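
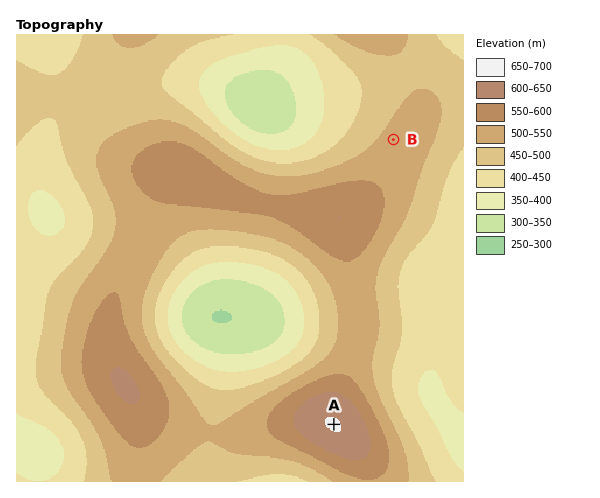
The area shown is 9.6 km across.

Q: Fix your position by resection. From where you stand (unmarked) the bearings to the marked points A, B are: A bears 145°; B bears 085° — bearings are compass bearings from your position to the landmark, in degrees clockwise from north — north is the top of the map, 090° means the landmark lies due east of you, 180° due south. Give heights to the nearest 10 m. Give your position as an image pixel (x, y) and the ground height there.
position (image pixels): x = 150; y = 161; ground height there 570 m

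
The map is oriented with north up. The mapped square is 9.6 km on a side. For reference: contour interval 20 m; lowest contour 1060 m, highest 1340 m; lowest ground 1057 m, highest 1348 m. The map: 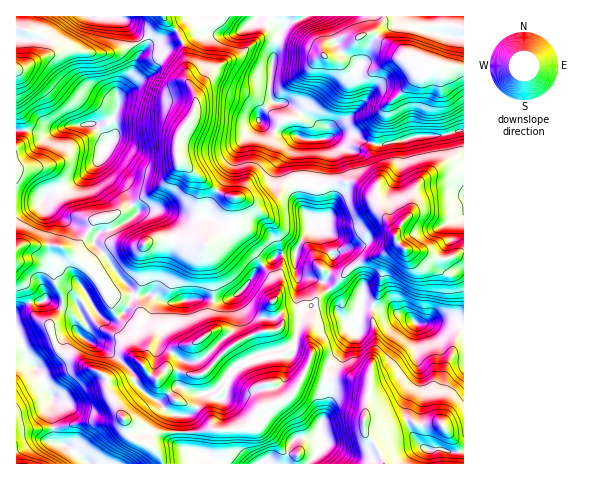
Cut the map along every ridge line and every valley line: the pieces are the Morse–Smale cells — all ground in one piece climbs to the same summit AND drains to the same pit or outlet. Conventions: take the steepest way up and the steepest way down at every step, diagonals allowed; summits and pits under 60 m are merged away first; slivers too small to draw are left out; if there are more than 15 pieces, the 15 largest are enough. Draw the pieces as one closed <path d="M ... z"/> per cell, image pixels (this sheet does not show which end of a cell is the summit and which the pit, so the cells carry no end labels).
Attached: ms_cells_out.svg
<path d="M164 16l-23 25 2 8-7 11-4 15-14 20 1 10-6 13 2 16-7 10-10-17-6-4-24 3-22 8-14-4-16 1 1 68 23 1 8-7 16-4 14-9 21-20 10 16 17 14 4 14 7 9-13 11-28 11-2 9 8 8 11-6 28 0 7-5 19-2 40 5 24-16 0-21 3-10-11-3-12-6-33-28-1-21 16-26 3-16-10-19 0-22-2-11-8-16z"/><path d="M383 16l-112 0 10 13-9 37-2 32 3 4-12 10-2 8 15 12 21 3 10 5 17 0 22-7 11 2 8 6 12 3 10 0 32-8 28-1 18-5 0-63-26 0-20-8-18-1-22 12-8 1-21-9-16-2-9-6 0-7 9-7 9-3 16 1 17-6 10-11z"/><path d="M270 16l-106 1 12 12 8 16 2 11 0 22 10 19-3 16-16 26 1 21 43 33 9 4 11 0 15 9 6 0 11-4 12-16 13-3-1-32 3-13-5-3-21-3-15-12 2-8 12-10-3-4 2-32 9-34-1-5z"/><path d="M315 302l-9 1-9 7-12 2-3 14-4 4-15 1-11 3-20 11-12 12-7-5-11-13-2 0-7 5-17 3-7 10-4 14-8 8-10-7-8 7-27 8-3 3 0 5 15 24 3 15 11 8 9 2 7-12 89-3 8-5 2-7 5 6 5 1 5-8-2-10 22-7 8-9 12-23 3-11-2-23 7-19z"/><path d="M48 301l-17 1-13 7-2 2 0 19 12 31 10 9 14 27-1 20 3 24 13 5 21 18 73 0-1-9-9-10-13-3-11-8-3-15-15-24 0-5 3-3 27-8 8-7-5-9 6-12 0-8-10-13 2-16-11-9-9 11-11 6-10-7-8-12-3 0-11 7-8 1z"/><path d="M463 130l-18 5-28 1-32 8-15-1-15-8-11-2-22 7-17 0-5-3-3 14 1 32 15 5 6 0 9-6 26 0 4 2 18 12 9 20 10 16 1 9 9 8 16 3 17 7 9 0 17-8z"/><path d="M362 305l-4 11-11 9 11 9-7 3-19 24-7 16 7 2 17-1 22 5-7 37 0 10 3 2 5 0 37-12 8 4 23-1 19 20 4 1 1-117-12-8-12 0-22 5-15-10z"/><path d="M25 16l-9 1 0 113 16 0 14 4 22-8 33-3 5-2 6 1 7-17-1-10 15-22 3-13 7-11-1-6-3-1-30 11-47-3-16 6 4-8 0-7-10-9-14-3z"/><path d="M298 184l-13 2-12 16-11 4-6 0-15-9-8 2-2 8 0 21-25 16 0 8 7 25 1 24 9 0 15-7 22-27 20-13 15 1 0 14 4 7 22 6 7-4 5-22-5-10-3-11-3-3-9-1-3-4-1-7-9-17z"/><path d="M397 241l-11 11-31 12-26 26 9 12 0 11 2 3 7 8 4-1 7-7 4-11 41 9 15 10 22-5 12 0 11 7 1-74-17 7-9 0-17-7-16-3z"/><path d="M308 372l-4 0-8 18-8 9-22 7 2 10-5 8-5-1-5-6-2 7-8 5-89 3-4 5-2 8 9 7 5 12 123 0 8-24 5-3 21 0 3-2 0-45 3-12z"/><path d="M99 160l-21 20-14 9-16 4-8 7-24 0 1 48 5-3 38 1 24 18 6-1 12-11-8-8 2-9 28-11 13-13-7-7-4-14-17-14z"/><path d="M354 182l-26 0-9 6-21-3 2 18 9 17 1 7 3 4 9 1 3 3 3 11 5 10-3 16-6 9 5 8 26-25 31-12 10-9-1-11-10-16-9-20z"/><path d="M294 254l-17 1-18 13-21 26-8 4-18 4-2 10 2 18-10 9 16 18 18-14 16-9 11-3 15-1 4-4 3-14 12-2 9-7 9-1 4-6 10-6-6-8-26-8z"/><path d="M463 16l-79 0 0 5-10 11-17 6-20 0-10 5-5 7 1 4 9 6 16 2 21 9 8-1 22-12 18 1 20 8 26 0z"/>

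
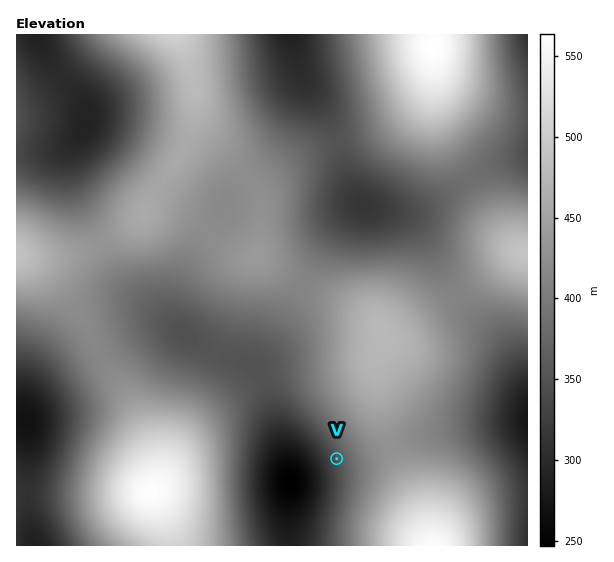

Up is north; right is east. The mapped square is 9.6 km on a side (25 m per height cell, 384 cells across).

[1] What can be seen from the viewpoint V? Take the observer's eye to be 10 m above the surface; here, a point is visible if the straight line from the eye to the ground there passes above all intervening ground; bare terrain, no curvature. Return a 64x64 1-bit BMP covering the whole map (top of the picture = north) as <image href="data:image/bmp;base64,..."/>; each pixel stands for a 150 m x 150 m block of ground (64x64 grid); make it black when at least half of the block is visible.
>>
<image width="64" height="64" href="data:image/bmp;base64,Qk0+AgAAAAAAAD4AAAAoAAAAQAAAAEAAAAABAAEAAAAAAAACAAATCwAAEwsAAAIAAAAAAAAA////AAAAAAAAAAP//gAAAAAAB////wAAAAAH////gAAAAAf///+AAAAAB////4AAAAAP////gAAAAA////+AAAAAD////4AAAAAP///8AAAAAA////AAAAAAD///4AAAAAAH///gAAAAAAf//+AAAAAAB///4AAAAAAH///AAAAAAAP//8AAAAAAA///gAAAAAAB//8AAAAAAAH/8AAAAAAAAH/AAAAAAAAAHwAAAAAAAAAGAAAAAAAAAAwAAAAAAAAAPAAAAAAAAAB8AAAAAAAAAPwAAAAAAB4A/AAAAAAAf4P8AAAAAAB///wAAAAAAP///AAAAAAf///8AAAAAP////wAAAAA/////AAAAAD////8AAAAAP///AwAAAAA///4AAAAAAD///gAAAAAAHgf+AAAAAAAAAP4AAAAAAAAAfgAAAAAAAAA+AAAAAAAAABwAAAAAAAAADAAAAAAAAAAMAAAAAAAAAAgAAAAAAAAAAAAAAAAAAAAAAAAAAAAAAAAAAAAAAAAAAAAAAAAAAAAAAAAAAAAAAAAAAAAAAAAAAAAAAAAAAAAAAAAAAAAAAAAAAAAAAAAAAAAAAAAAAAAAAAAAAAAAAAAAAAAAAAAAAAAAAAAAAAAAAAAAAAAAAAAAAAAAAAAAAAAAAAAAAAAAAAAAAAAAAAAAAAAAAAAAAAAAAAAAA=="/>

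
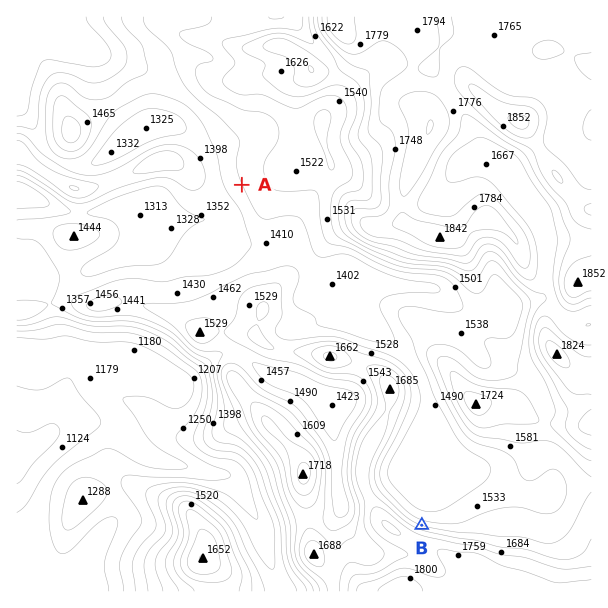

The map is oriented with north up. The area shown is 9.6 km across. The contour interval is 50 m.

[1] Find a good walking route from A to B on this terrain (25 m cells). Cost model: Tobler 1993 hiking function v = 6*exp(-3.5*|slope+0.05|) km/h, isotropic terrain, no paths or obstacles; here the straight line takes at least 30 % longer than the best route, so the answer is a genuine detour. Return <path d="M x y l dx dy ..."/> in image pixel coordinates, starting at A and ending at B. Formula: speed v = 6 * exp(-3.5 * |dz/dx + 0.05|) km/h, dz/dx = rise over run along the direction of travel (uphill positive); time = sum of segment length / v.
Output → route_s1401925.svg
<path d="M242 185l16 33 9 9 6 3 134 133 15 30 0 24-12 24 0 68 4 9 8 7"/>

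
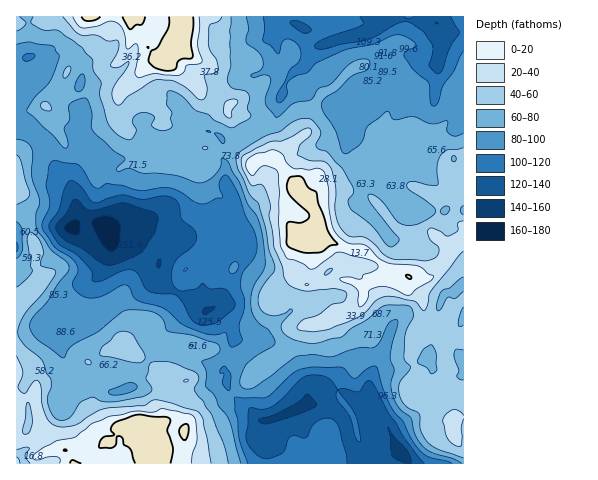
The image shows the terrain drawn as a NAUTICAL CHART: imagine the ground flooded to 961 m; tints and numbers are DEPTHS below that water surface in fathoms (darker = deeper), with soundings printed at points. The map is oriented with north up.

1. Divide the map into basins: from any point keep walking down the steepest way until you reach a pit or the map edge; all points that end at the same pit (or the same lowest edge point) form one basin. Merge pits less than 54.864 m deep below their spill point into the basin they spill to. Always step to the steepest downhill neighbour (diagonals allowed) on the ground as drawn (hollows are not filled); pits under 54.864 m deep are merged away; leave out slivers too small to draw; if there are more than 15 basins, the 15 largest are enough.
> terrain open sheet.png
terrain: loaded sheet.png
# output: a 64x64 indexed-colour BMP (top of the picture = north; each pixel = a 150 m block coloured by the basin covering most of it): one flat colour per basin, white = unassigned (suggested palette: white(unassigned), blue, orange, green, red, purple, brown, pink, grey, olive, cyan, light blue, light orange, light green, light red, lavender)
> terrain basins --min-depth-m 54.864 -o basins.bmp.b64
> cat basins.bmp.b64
<image width="64" height="64" href="data:image/bmp;base64,Qk12CAAAAAAAAHYAAAAoAAAAQAAAAEAAAAABAAQAAAAAAAAIAAATCwAAEwsAABAAAAAAAAAA////ALR3HwAOf/8ALKAsACgn1gC9Z5QAS1aMAMJ34wB/f38AIr28AM++FwDox64AeLv/AIrfmACWmP8A1bDFABERERERERERERERETMzMzMzMzMzMzMzMzMzMzMzMzMzERERERERERERERERMzMzMzMzMzMzMzMzMzMzMzMzMzMREREREREREREREREzMzMzMzMzMzMzMzMzMzMzMzMzMxERERERERERERExETMzMzMzMzMzMzMzMzMzMzMzMzMxERERERERERERETMxMzMzMzMzMzMzMzMzMzMzMzMzMxERERERERERERERMzMzMzMzMzMzMzMzMzMzMzMzMzMzERERERERERERERETMzMzMzMzMzMzMzMzMzMzMzMzMRERERERERERERERERMzMzMzMzMzMzMzMzMzMzMzMzMREREREREREREREREREzMzMzMzMzMzMzMzMzMzMzMzMRERERERERERERERERETMzMzMzMzMzMzMzMzMzMzMzMREREREREREREREREREREzMzMzMzMzMzMzMzMzMzMzMxERERERERERERERERERETMzMzMzMzMzMzMzMzMzMzMzERERERERERERERERERERMzMzMzMzMzMzMzMzMzMzMzMxEREREREREREREREREREzMzMzMzMTMzMzMzMzMzMzMzERERERERERERERERERERMzMzMzEREzMzMzMzMzMzMzMREREREREREREREREREREzMzMxEREREzMzMzMzMzMzMRERERERERERERERERERERMzERERERETMzMzMzMzMzMzEREREREREREREREREREREREREREREREzMzMzMzMxERERERERERERERERERERERERERERERERETMzMzMzMxERERERERERERERERERERERERERERERERERETMzMzMxEREREREREREREREREREREREREREREREREREREREzMxEREREREREREREREREREREREREREREREREREREREREzERERERERERERERERERERERERERERERERERERERERERERERERERERERERERERERERERERERERERERERERERERERERERERERERERERERERERERERERERERERERERERERERERERERERERERERERERERERERERERERERERERERERERERERERERERERFBEREREREREREREREREREREREREREREREREREREREURBERERERERERERERERERERERERERERERERERERERERREERERERERERERERERERERERERERERERERERERERERFEQREREREREREREREREREREREREREREREREREREREREURBERERERERERERERERERERERERERERERERERERERERREERERERERERERERERERERERERERERERERERERERERFEEREREREREREREREREREREREREREREREREREREREREUQRERERERERERERERERERERERERERERERERERERERERRBERERERERERERERERERERERERERERERERERERERERFBEREREREREREREREREREREREREREREREREREREREREUERERERERERERERERERERERERERERERERERERERERERERERERERERERERERERERERERERERERERERIRERERERERERERERERERERERERERERERERERIRERERIiERERERERERERERERERERERERERERERERERIiIhEiIiIhERERERERERERERERERERERERERERERERIiIiIiIiIiIhEREREREREREREREREREREREREREREREiIiIiIiIiIiEREREREREREREREREREREREREREREREiIiIiIiIiIiIhERERERERERERERERERERERERERIhEiIiIiIiIiIiIiERERERERERERERERERERERERERIiIiIiIiIiIiIiIiIhERIhERERERERERERERERERERIiIiIiIiIiIiIiIiIiERIiEREREREREREREREREREREiIiIiIiIiIiIiIiIiIRIiIRERERERERERERERERERESIiIiIiIiIiIiIiIiIiIiIhERERERERERERERERERERIiIiIiIiIiIiIiIiIiIiIiEREREREREREREREREREREiIiIiIiIiIiIiIiIiIiIiIREREREREREREREREREREiIiIiIiIiIiIiIiIiIiIiIhERERERERERERERERERESIiIiIiIiIiIiIiIiIiIiIiERERERERERERERERERESIiIiIiIiIiIiIiIiIiIiIiIRERERERERERERERERIiIiIiIiIiIiIiIiIiIiIiIiIhERERERERERERERERIiIiIiIiIiIiIiIiIiIiIiIiIiERERERERERERERERIiIiIiIiIiIiIiIiIiIiIiIiIiIRERERERERERERERIiIiIiIiIiIiIiIiIiIiIiIiIiIhERERERERERERERIiIiIiIiIiIiIiIiIiIiIiIiIiIiEREREREREREREREiIiIiIiIiIiIiIiIiIiIiIiIiIiIRERERERERERERERIiIiIiIiIiIiIiIiIiIiIiIiIiIhEREREREREREREREiIiIiIiIiIiIiIiIiIiIiIiIiIiERERERERERERERERIiIiIiIiIiIiIiIiIiIiIiIiIiIREREREREREREREREiIiIiIiIiIiIiIiIiIiIiIiIiIhERERERERERERERESIiIiIiIiIiIiIiIiIiIiIiIiIi"/>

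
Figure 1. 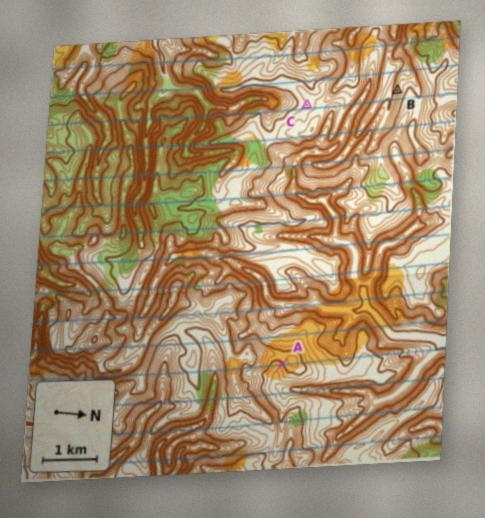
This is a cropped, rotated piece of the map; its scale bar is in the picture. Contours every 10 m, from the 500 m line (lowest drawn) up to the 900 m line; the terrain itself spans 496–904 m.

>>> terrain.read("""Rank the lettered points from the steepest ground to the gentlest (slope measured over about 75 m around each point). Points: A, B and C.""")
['B', 'A', 'C']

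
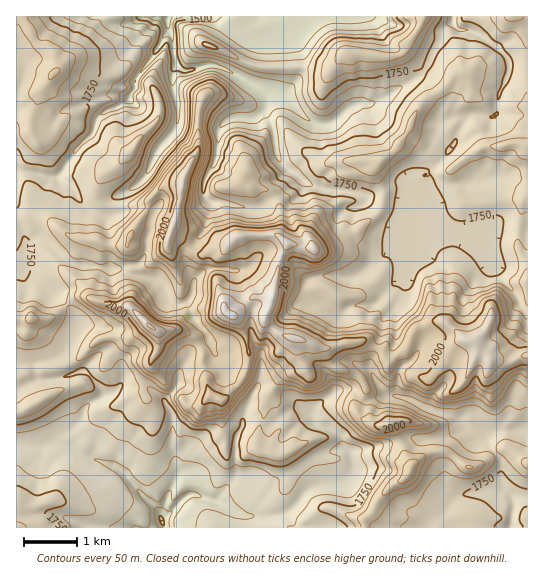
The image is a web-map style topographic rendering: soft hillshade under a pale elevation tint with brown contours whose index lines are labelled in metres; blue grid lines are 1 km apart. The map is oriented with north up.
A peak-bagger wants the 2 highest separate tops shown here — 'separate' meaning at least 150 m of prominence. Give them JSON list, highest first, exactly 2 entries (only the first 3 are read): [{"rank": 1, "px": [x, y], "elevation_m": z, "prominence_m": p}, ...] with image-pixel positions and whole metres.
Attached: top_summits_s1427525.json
[{"rank": 1, "px": [231, 315], "elevation_m": 2163, "prominence_m": 795}, {"rank": 2, "px": [150, 326], "elevation_m": 2156, "prominence_m": 240}]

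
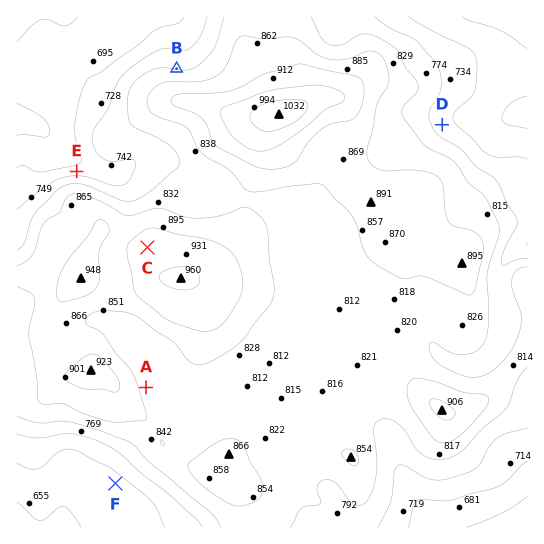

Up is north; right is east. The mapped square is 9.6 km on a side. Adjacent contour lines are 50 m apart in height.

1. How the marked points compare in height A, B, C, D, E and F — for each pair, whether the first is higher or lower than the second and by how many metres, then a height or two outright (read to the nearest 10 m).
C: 230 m higher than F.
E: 200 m lower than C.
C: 200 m higher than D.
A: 140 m higher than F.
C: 120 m higher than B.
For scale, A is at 830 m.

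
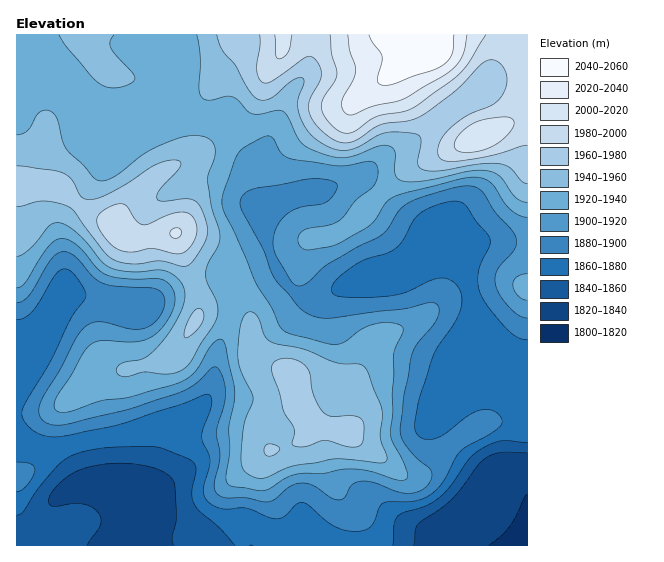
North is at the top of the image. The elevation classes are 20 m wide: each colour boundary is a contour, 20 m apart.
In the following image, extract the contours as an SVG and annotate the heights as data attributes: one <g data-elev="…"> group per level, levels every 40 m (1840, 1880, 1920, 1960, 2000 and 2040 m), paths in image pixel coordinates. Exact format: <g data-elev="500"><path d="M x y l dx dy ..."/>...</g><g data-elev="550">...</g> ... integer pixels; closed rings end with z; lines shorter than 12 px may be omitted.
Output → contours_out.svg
<g data-elev="1840"><path d="M87 545l13-20 1-6-3-7-7-5-10-3-28 2-4-3 1-7 11-14 16-11 20-6 22-2 19 2 16 3 12 5 7 7 2 7 2 28-5 22 2 8"/><path d="M414 545l1-16 3-5 23-15 11-10 31-39 8-5 8-2 28 0"/></g><g data-elev="1880"><path d="M17 492l5-2 6-6 5-8 2-7-2-4-3-1-13-2"/><path d="M17 320l8-2 8-7 21-34 8-8 5 0 6 4 12 18 0 8-14 20-20 41-29 49 0 6 2 5 5 7 6 5 11 4 12 1 52-10 71-22 22-10 6-1 2 3 0 8-9 31 0 5 8 18-1 8-6 22 1 7 5 6 6 5 8 2 24-1 22 9 8 2 8-3 12-12 6-1 6 2 24 20 10 5 11 1 9 0 8-4 3-6 6-14 3-4 6-1 26-1 10-3 7-5 11-12 17-29 7-6 28-15 6-6 1-4-2-5-4-4-6-2-7 0-13 5-24 18-11 6-12 0-4-3-4-5 0-8 4-22 14-44 5-10 17-24 6-15 0-15-7-11-8-4-8 0-39 16-20 3-22 1-16-1-7-2-2-3 0-4 4-8 25-18 26-9 8-4 8-9 11-20 9-9 22-8 9-2 7 1 6 5 23 32-1 8-8 16-3 10 0 12 3 11 10 15 18 20 9 7 9 2"/></g><g data-elev="1920"><path d="M17 288l4-1 5-5 15-26 9-11 6-5 6-2 7 2 8 5 20 23 9 7 20 4 35 0 8 4 5 9 1 11-4 10-8 14-10 9-8 4-10 2-36-1-5 2-6 4-32 52-2 8 4 5 10 0 33-11 29-4 51-15 13-9 17-28 6-5 4-1 2 2 2 4 10 46-1 12-5 25 1 24-4 25 3 8 5 2 29 4 7-3 15-9 9-4 9-2 20 0 24-4 20 2 28 9 8 0 4-2 0-6-5-13-10-18-2-9 3-20 1-57 2-8 6-14 1-5-4-3-6-2-19 1-13 5-16 13-10 2-42-9-11-6-11-22-15-24-33-75 0-15 13-36 3-5 6-5 17-9 7-2 5 4 8 14 9 5 47 7 11-1 20-4 7 3 2 9-3 11-5 5-15 12-13 18-9 5-24 4-9 5-2 4 0 6 3 4 5 3 28-5 31-16 9-8 13-20 8-5 72-18 12 0 10 3 5 6 9 14 7 8 9 6 8 2"/><path d="M527 274l-10 3-4 7 1 5 3 6 5 4 5 1"/></g><g data-elev="1960"><path d="M267 456l8-1 4-4 1-3-8-4-6 1-2 6z"/><path d="M297 447l9-1 19-6 23 7 10 0 5-6 1-17-2-4-5-4-24 0-8-3-6-6-5-11-4-21-3-7-5-5-6-3-14-1-8 4-2 8 8 22 3 18 11 17 0 5-2 11z"/><path d="M185 337l2 1 4-3 10-11 3-9-3-6-6 1-5 7-5 12z"/><path d="M17 207l26-6 14 2 12 4 6 5 32 43 8 6 11 2 12 1 21-3 22 5 6 0 6-5 5-7 7-11 2-8 0-8-3-11-4-9-5-6-9-2-24 2-5-2 0-4 3-6 20-22 1-4-3-3-9 0-12 4-43 27-13 6-11 3-5-1-4-3-9-16-9-7-10-3-36-4"/><path d="M217 35l6 16 12 14 15 27 8 7 5 1 7-1 23-19 6-3 4 2 1 5-6 17 2 15 5 10 6 9 17 12 10 3 11 0 10-3 18-11 8-3 10-1 18 1 5 2 3 4-3 24 1 4 3 2 16 2 40-7 21 0 11 4 12 13 5 3"/></g><g data-elev="2000"><path d="M172 237l3 1 4-1 2-4 0-4-4-1-6 2-1 3z"/><path d="M461 152l18-1 17-7 15-13 3-7-1-4-6-3-10 0-16 3-11 5-10 8-5 8 0 7z"/><path d="M275 35l1 20 1 3 2 1 6-3 4-5 3-16"/><path d="M330 35l2 18 5 22-2 6-12 18-1 10 3 8 8 10 8 5 6 1 8-2 22-15 28-5 14-7 42-32 9-11 16-26"/></g><g data-elev="2040"><path d="M369 35l4 8 9 12 0 6-5 19 2 4 6 1 10-2 39-13 9-5 6-5 3-7 2-18"/></g>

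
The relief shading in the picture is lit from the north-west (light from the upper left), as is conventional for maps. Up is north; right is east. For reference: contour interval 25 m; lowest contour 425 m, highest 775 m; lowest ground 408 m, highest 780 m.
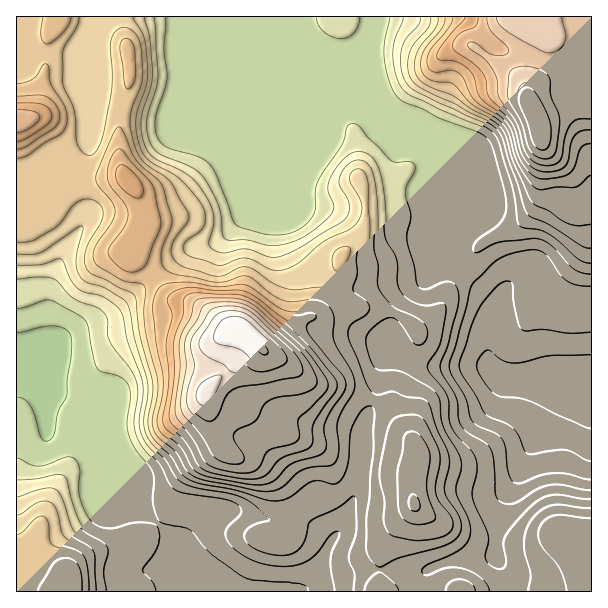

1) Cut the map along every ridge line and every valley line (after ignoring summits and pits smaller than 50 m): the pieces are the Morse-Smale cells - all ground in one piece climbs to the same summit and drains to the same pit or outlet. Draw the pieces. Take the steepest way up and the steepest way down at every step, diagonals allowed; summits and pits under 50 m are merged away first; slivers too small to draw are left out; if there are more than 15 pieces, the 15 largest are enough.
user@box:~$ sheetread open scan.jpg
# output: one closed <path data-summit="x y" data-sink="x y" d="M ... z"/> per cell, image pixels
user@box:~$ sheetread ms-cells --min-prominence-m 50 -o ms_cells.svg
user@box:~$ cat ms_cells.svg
<path data-summit="239 330" data-sink="591 386" d="M291 16l-178 0-10 11-5 11 0 46-8 54-30 14-19 18-21 12-4 12 0 34 8 0 21-11 3-2 0-11-5-13 16-4 19-13 11 2 36 0 13 16 7 21-1 20-11 24 23 21 12 17 9 5 15 2 14 8 21 18 16 4 24 22 15 6 32 24 28 4 32 12 4-10 1-21 8-15 12 1 12 7 11 4 61 0 24 14 54 4 3-3-5-7-1-27 4-23 0-12-22-20-16-10-8 0-12 9-6 19-2-8-42-39 0-20 4-9 0-51-18-42-27-15-23-10-18-24-10-6-27-24-23-12-11-11-7-13z"/><path data-summit="239 330" data-sink="17 387" d="M83 174l-8 1-16 12-15 3 4 14 0 11-24 13-8 2 0 156 16 6 21 0 13 5 19 11 37 89 25 17 19 17 0 9-4 11 0 41 215 0 2-7-1-15-24 1-12 6-21 5-16 8-3 0 11-11 17-36 10-13 10-23 11-43 1-36 12-27-32-13-16-2-15-4-29-22-15-6-24-22-16-4-26-21-33-12-12-17-23-21 6-11 6-19-1-20-10-19-9-12-36 0z"/><path data-summit="537 120" data-sink="591 386" d="M591 16l-299 1 2 9 7 13 11 11 23 12 27 24 10 6 18 24 23 10 27 15 18 42 0 51-4 9 2 23 40 36 2 8 6-19 12-9 8 0 6 2 19 16 13 12 0 12-4 23 2 31 4 4 21 3 7-1z"/><path data-summit="414 504" data-sink="591 386" d="M390 354l-5 2-5 9-6 36 9 3 7 7 13 20 11 10 4 9 0 15-4 14 1 25-7 12-22 24-6 14-1 15 40 3 33-12 42-4 2-4 2-36 2-10 18-30 14-32 2-21 10-18 6-18 4-3-47-4-24-14-61 0-11-4-12-7z"/><path data-summit="68 585" data-sink="17 387" d="M17 386l-1 205 145 1 1-41 4-11 0-9-19-17-25-17-37-89-19-11-13-5-21 0z"/><path data-summit="564 531" data-sink="591 386" d="M575 382l-20 2-5 3-6 18-12 23-2 21-14 33-11 15-6 13-3 23 0 25 8 12 3 22 85-1 0-205z"/><path data-summit="17 120" data-sink="591 386" d="M111 16l-95 1 1 176 6-13 18-10 19-18 30-14 8-54 0-46z"/><path data-summit="414 504" data-sink="17 387" d="M377 402l-4 0-11 26-1 36-11 43-10 23-10 13-22 45 13-6 21-5 12-6 24-1 2-3 0-13 6-14 22-24 7-12-1-25 4-14-2-19-26-35z"/><path data-summit="239 330" data-sink="591 386" d="M495 553l-1 3-6 2-15 0-27 4-27 10-39-2-2 21 128 1-2-22-8-12z"/>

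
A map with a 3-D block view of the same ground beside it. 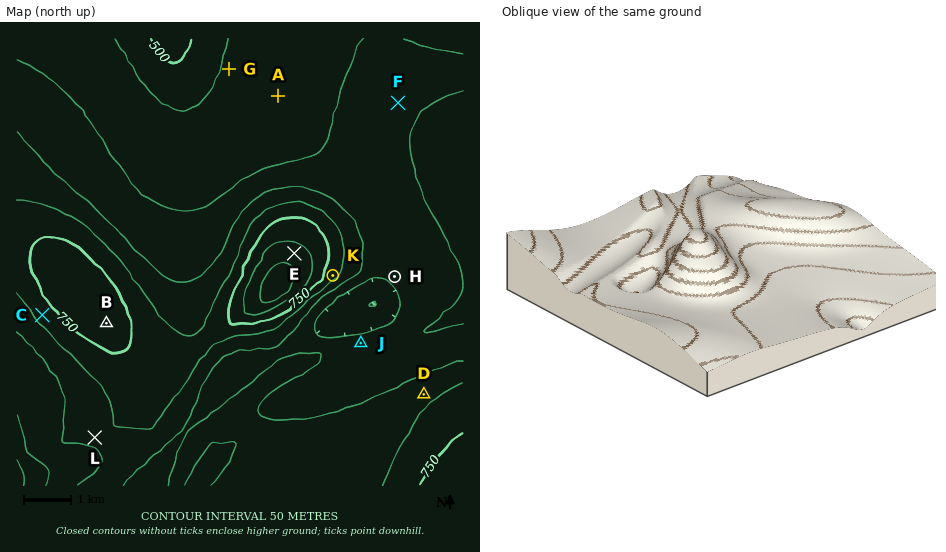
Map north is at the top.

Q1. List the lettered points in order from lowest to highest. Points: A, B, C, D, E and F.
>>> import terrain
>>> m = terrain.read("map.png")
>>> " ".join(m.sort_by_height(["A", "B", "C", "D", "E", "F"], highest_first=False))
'A F D C B E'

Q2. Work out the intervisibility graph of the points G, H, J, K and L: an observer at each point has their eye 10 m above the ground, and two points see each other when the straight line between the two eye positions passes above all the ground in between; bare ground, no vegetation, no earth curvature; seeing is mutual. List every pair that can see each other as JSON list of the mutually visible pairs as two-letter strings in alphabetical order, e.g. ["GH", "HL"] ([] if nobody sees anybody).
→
["HJ", "HK", "JK"]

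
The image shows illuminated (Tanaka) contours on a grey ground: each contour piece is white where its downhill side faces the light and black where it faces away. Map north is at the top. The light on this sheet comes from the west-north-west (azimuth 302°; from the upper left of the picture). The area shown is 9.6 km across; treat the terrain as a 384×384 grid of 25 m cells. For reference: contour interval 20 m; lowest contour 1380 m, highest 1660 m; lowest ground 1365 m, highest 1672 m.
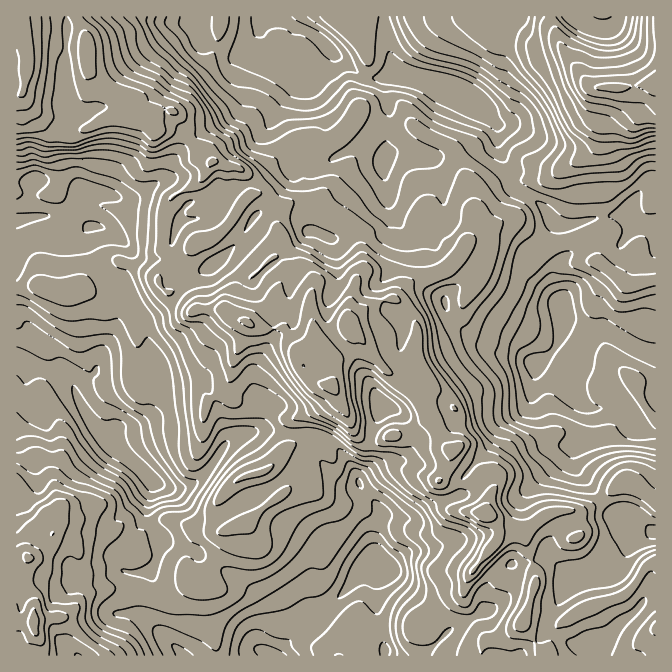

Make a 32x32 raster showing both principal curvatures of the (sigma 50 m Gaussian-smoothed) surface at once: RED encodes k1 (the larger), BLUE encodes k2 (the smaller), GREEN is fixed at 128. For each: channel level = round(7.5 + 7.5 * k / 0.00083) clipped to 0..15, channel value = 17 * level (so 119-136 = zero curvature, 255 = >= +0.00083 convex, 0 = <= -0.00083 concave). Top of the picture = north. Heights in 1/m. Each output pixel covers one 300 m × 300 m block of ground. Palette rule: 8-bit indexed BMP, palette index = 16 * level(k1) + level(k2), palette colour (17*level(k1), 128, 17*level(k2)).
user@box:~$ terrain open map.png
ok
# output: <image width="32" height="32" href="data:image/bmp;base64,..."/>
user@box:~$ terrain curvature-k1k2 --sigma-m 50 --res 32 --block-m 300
<image width="32" height="32" href="data:image/bmp;base64,Qk02CAAAAAAAADYEAAAoAAAAIAAAACAAAAABAAgAAAAAAAAEAAATCwAAEwsAAAABAAAAAAAAAIAAABGAAAAigAAAM4AAAESAAABVgAAAZoAAAHeAAACIgAAAmYAAAKqAAAC7gAAAzIAAAN2AAADugAAA/4AAAACAEQARgBEAIoARADOAEQBEgBEAVYARAGaAEQB3gBEAiIARAJmAEQCqgBEAu4ARAMyAEQDdgBEA7oARAP+AEQAAgCIAEYAiACKAIgAzgCIARIAiAFWAIgBmgCIAd4AiAIiAIgCZgCIAqoAiALuAIgDMgCIA3YAiAO6AIgD/gCIAAIAzABGAMwAigDMAM4AzAESAMwBVgDMAZoAzAHeAMwCIgDMAmYAzAKqAMwC7gDMAzIAzAN2AMwDugDMA/4AzAACARAARgEQAIoBEADOARABEgEQAVYBEAGaARAB3gEQAiIBEAJmARACqgEQAu4BEAMyARADdgEQA7oBEAP+ARAAAgFUAEYBVACKAVQAzgFUARIBVAFWAVQBmgFUAd4BVAIiAVQCZgFUAqoBVALuAVQDMgFUA3YBVAO6AVQD/gFUAAIBmABGAZgAigGYAM4BmAESAZgBVgGYAZoBmAHeAZgCIgGYAmYBmAKqAZgC7gGYAzIBmAN2AZgDugGYA/4BmAACAdwARgHcAIoB3ADOAdwBEgHcAVYB3AGaAdwB3gHcAiIB3AJmAdwCqgHcAu4B3AMyAdwDdgHcA7oB3AP+AdwAAgIgAEYCIACKAiAAzgIgARICIAFWAiABmgIgAd4CIAIiAiACZgIgAqoCIALuAiADMgIgA3YCIAO6AiAD/gIgAAICZABGAmQAigJkAM4CZAESAmQBVgJkAZoCZAHeAmQCIgJkAmYCZAKqAmQC7gJkAzICZAN2AmQDugJkA/4CZAACAqgARgKoAIoCqADOAqgBEgKoAVYCqAGaAqgB3gKoAiICqAJmAqgCqgKoAu4CqAMyAqgDdgKoA7oCqAP+AqgAAgLsAEYC7ACKAuwAzgLsARIC7AFWAuwBmgLsAd4C7AIiAuwCZgLsAqoC7ALuAuwDMgLsA3YC7AO6AuwD/gLsAAIDMABGAzAAigMwAM4DMAESAzABVgMwAZoDMAHeAzACIgMwAmYDMAKqAzAC7gMwAzIDMAN2AzADugMwA/4DMAACA3QARgN0AIoDdADOA3QBEgN0AVYDdAGaA3QB3gN0AiIDdAJmA3QCqgN0Au4DdAMyA3QDdgN0A7oDdAP+A3QAAgO4AEYDuACKA7gAzgO4ARIDuAFWA7gBmgO4Ad4DuAIiA7gCZgO4AqoDuALuA7gDMgO4A3YDuAO6A7gD/gO4AAID/ABGA/wAigP8AM4D/AESA/wBVgP8AZoD/AHeA/wCIgP8AmYD/AKqA/wC7gP8AzID/AN2A/wDugP8A/4D/ALT0cfX2uJZxhKfHY4K1tqiXl3DXpYWnp7Wi5nN2dqaW9vLW02KSkoSXlqVklqiChbiHoeuoc5Kl5fqR5oSEg8bj0dblYoWWp5eXp5aWhpeSpqeSuLW09mBx9oKj+Oe0cLSjc7W2tpaWqLmnlYaHdreAloODw5T2kKX11HSDk/Wj6LZjtoWTlJaolYOWqIaGuIWDcnHptfbyYMKzc5WGgffWxJS3haS3c6SUp5e5p4WXp3OTpLKTUfXi5nH31pSVsMbUxpaUx8PG18XXyJWFhnWnlLS1orOB8vPmxaD2g4WQgtb5xum1kNeS9sKD5qaXt7elYYKT8vL4gYL4+PaxYtTEo6Wmp7dgYJCQ+NSRxaing4Cl2Pf2kdXVkZN0cefox5OmtpWUgICV2rCi5/e0hqWwgLSkg/WQt9mlhnSVt+rYp6bYlXGEpqem9nCDhueVksD09sOV+PnCpqWEdHOTkoGlcudxhWKUhpT4goKB47CQ+MDk0dWj4mKjhLbItqeUhIS3pIKlpsaFpee2t5Rxstf4cGCg98XllYVhloVyk5S3lbiDlaXJp4SVpdZ0hIP4+dZww+fH5pO5uIGmhZaYmKhxo3Olc7eGc7eF5YOD1viV07D2lfZzloalUYSnhKjIpaeWlpdytpSDppeT5ZHmtcai53SV9YR0haWVpJaUxoCThISnl5a2g7bUg8b55aXVsPmmhaX3kaR2l6aWg6SDloZzt6iXppaBxPbz+qa0hPaA+NbE9qNg+HWXlnRhyJS1dOjIp7mEg9fnpHPEhKWl1sPSoaHV4ZHEyJWmhGKTpennlJaHl6bExLSjcXK3pabmpKT6s5a096THlaSl1OjnlpWXh4aFpoCW1Of3oYSn5ZJycsN1dYaE+Ja2gse1laWUp5OllXRylYX1kpT2gZblYaXXt5SWh3TFl7fHgoOTxpOTpaW0xreEhPiClZP2oue1tpaGc6eXdLintsNwppe1cbeSo7Vic4WSofPScdLXc6S4h5eCqJiFuKeSstimdIWlgYKigYSVhMWCpPj196JytYKmlXOWhYXHhpOmtvjHp7djk+b1w3N15rTC19Zhg8emxpSmhIWl1rellJZjkbOltITXxqT29ufn1rXEg7Nzlrel16WkyOeXlpJxc3LHyKbH9ciVcpSUlbfn+daThpiVZXW46qLplnRzYKVkhLbEdKWF94WByMbWuJbHgnWGh4VlhdaikJGAcXCEtoS2pPr49+f4lYD4pYSFppWjdIaGhpeVgOWDkpOVpreUyJT2toaFhdeVkPqXhaWGhZK1hIeXqHCz54GmubenuLS3tPe1g5OTyJaB96a3pHODlNiEhpWAxOiogLiYl5eolJL40oCBYKc="/>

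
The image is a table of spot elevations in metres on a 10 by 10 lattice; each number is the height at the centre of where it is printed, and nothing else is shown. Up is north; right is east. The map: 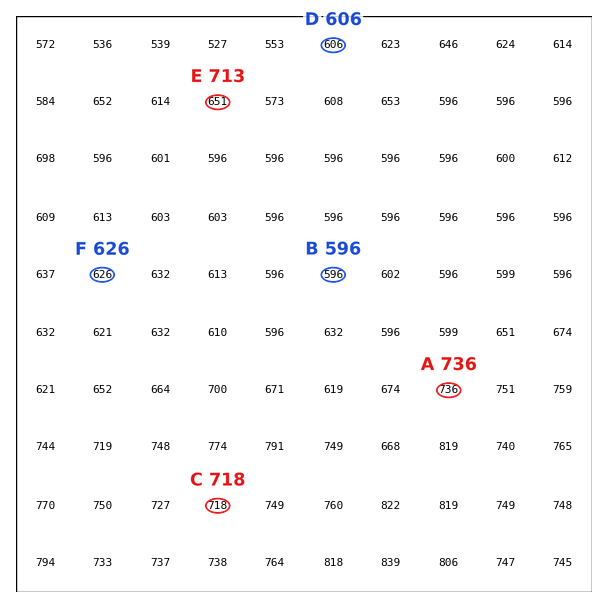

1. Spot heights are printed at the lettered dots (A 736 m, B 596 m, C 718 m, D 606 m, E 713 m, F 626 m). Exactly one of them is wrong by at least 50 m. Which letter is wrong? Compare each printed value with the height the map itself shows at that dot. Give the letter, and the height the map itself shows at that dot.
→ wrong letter E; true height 651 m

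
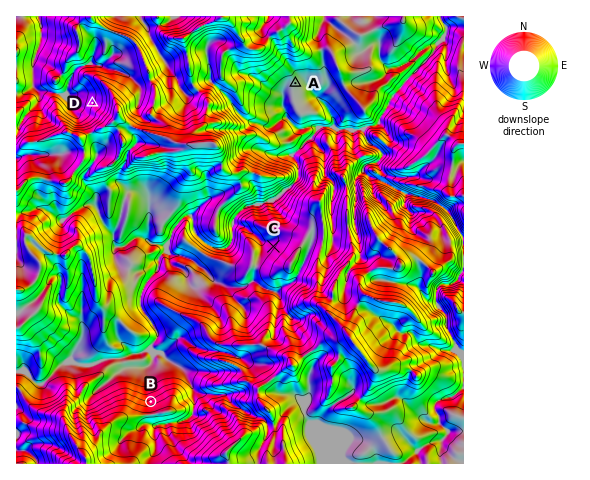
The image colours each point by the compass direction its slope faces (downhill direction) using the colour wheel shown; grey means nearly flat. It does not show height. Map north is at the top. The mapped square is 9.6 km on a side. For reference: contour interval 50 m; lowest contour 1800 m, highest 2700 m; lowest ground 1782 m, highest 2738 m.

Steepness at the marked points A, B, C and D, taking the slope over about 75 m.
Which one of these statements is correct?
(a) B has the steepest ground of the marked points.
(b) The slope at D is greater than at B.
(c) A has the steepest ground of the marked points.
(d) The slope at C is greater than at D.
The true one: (a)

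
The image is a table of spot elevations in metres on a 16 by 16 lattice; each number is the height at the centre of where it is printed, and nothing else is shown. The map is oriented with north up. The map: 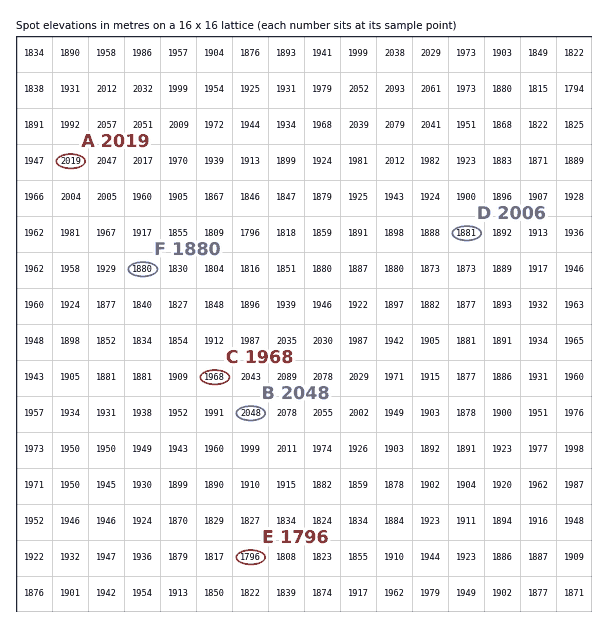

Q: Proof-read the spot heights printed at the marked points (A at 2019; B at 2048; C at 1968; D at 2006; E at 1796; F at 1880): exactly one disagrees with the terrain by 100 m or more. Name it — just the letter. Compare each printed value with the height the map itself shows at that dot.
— D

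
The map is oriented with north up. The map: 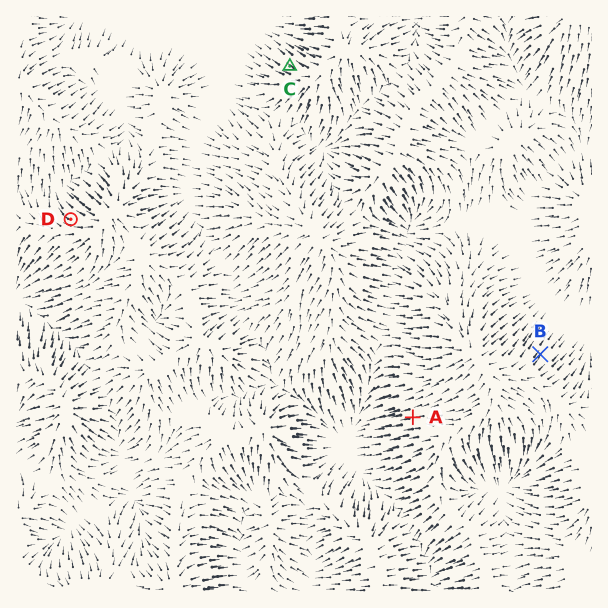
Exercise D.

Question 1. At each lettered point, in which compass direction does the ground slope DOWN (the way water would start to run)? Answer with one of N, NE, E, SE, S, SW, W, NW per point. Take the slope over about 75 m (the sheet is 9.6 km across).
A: W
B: NE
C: NW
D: NW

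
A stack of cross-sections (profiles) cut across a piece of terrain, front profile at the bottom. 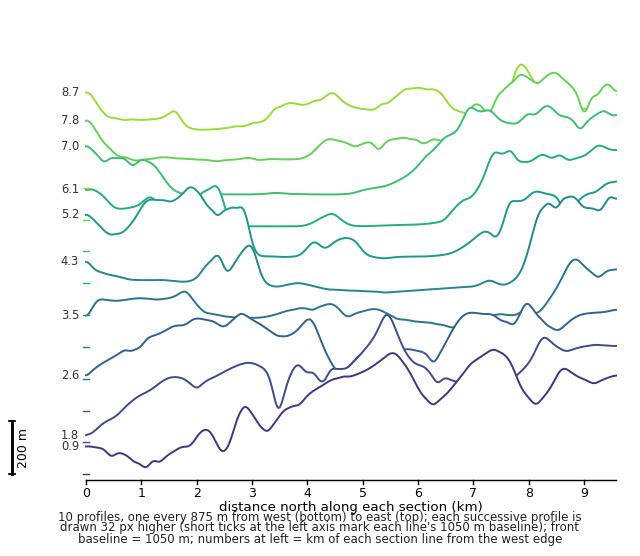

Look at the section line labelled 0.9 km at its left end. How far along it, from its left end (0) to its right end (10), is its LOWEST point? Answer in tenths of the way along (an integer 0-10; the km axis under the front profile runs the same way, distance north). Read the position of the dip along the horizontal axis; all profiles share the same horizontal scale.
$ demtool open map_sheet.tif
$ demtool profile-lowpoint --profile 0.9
1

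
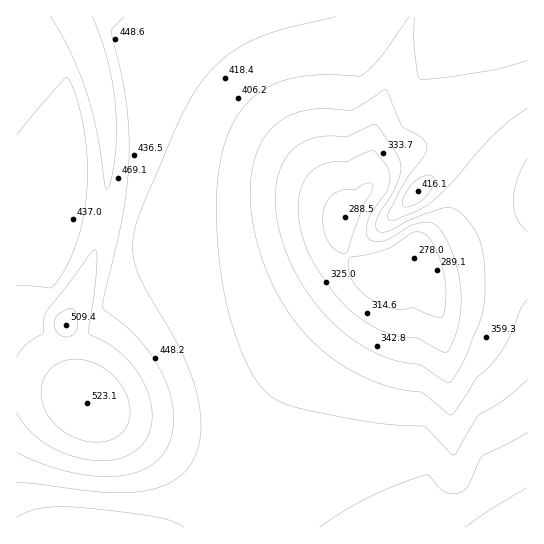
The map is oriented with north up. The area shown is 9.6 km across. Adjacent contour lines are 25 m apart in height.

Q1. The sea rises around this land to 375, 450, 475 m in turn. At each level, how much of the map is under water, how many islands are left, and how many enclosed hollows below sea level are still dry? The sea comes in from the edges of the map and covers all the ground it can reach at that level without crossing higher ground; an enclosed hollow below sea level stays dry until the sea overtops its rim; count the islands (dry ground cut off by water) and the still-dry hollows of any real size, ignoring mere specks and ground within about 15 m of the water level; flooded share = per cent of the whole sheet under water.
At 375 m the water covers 23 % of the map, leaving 0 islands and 0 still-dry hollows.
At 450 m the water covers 84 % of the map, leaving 0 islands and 0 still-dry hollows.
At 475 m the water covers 92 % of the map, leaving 0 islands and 0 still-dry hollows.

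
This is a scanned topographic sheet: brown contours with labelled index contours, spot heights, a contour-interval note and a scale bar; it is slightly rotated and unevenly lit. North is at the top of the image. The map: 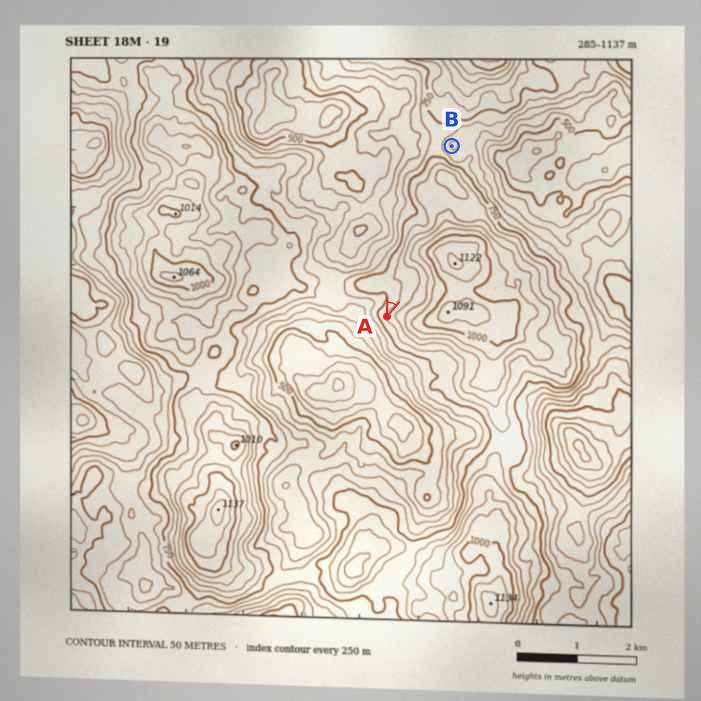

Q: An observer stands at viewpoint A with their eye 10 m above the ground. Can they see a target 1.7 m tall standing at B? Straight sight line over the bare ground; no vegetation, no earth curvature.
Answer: no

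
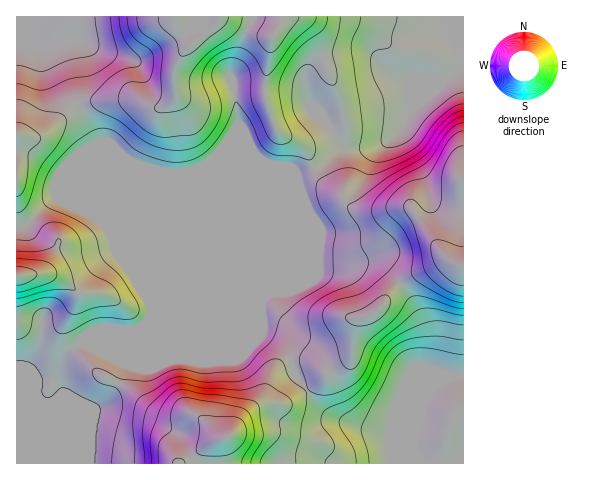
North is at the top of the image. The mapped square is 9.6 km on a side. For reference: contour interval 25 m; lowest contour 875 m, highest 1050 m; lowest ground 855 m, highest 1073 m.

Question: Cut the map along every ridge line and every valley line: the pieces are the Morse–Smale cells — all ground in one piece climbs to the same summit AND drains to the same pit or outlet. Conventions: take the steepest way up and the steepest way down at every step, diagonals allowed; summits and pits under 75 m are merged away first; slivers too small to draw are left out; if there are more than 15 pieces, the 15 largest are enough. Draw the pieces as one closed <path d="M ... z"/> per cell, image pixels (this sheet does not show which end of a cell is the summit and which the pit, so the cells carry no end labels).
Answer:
<path d="M463 16l-183 0-4 15-5 6-44-16-7-5-5 8-23 20-15-18-3-10-157 0-1 211 10-1 23-24 6-4 21 7 9 8 16 8 7 8 15 34 21 30 6 13 1 8 132-132 37-14 23-20 13 1 19-2 18-10 10-10 7-16 4-4 14-11 18-18 18-9z"/><path d="M463 70l-17 8-18 18-14 11-4 4-7 16-13 13-21 8-26 0-23 20-37 14-109 108-24 24-2 7-7 7-46 19 130 0 33-14 12-1 9 4 7 6 9 32 12 15 13-8 7-8 20-12 5-7 1-20 4-13 17-7 23-28 9-8 39-18 4 0 11 6 4-1z"/><path d="M270 332l-12 1-33 14-135 0-12-3-11 10-8 15-2 13 5 10-9 9-10 5-7 2-20 1 0 54 164 1 7-4 23-17 19-7 11-16 16-13 9-4 20 0 21-13-11-16-9-32-7-6z"/><path d="M60 198l-11 4-23 24-10 2 1 180 19 0 7-2 10-5 9-9-5-10 2-13 8-15 11-10 12 3 12-2 36-15 10-9 2-6-1-13-26-39-15-34-7-8-16-8-9-8z"/><path d="M449 260l-4 0-39 18-14 13-18 23-17 7-7 37-23 15-7 8-14 9 9 13 10 10 26 11 39 10 34-32 10-15 15-9 15-2 0-110z"/><path d="M463 376l-14 2-15 9-10 15-34 32-39-10-23-9-13-12-9-13-21 13-20 0-9 4-16 13-11 16-19 7-29 20 282 1z"/><path d="M218 16l-43 0 0 4 17 24 24-20 3-5z"/><path d="M279 16l-59 1 32 14 19 6 7-12z"/>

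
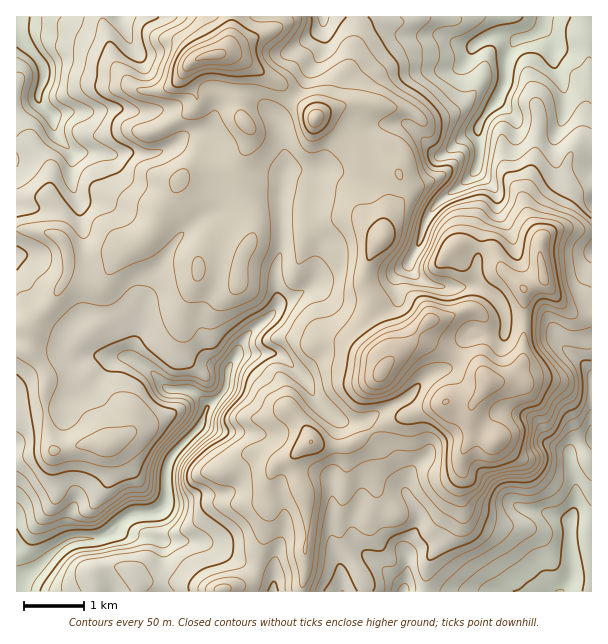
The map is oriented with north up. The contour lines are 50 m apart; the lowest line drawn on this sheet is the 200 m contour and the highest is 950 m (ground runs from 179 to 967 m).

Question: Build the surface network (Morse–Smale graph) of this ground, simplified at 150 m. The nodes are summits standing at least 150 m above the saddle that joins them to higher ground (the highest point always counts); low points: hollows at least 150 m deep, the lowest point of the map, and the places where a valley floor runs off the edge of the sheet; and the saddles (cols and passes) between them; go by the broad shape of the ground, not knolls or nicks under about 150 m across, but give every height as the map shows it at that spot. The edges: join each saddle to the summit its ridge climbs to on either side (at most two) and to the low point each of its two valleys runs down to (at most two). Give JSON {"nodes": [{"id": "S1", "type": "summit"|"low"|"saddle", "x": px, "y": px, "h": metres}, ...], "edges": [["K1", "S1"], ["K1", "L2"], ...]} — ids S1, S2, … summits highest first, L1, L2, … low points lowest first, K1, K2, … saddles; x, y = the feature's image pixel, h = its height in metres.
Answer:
{"nodes": [
{"id": "S1", "type": "summit", "x": 381, "y": 372, "h": 967},
{"id": "S2", "type": "summit", "x": 215, "y": 54, "h": 914},
{"id": "L1", "type": "low", "x": 20, "y": 587, "h": 179},
{"id": "L2", "type": "low", "x": 545, "y": 18, "h": 185},
{"id": "L3", "type": "low", "x": 560, "y": 591, "h": 198},
{"id": "L4", "type": "low", "x": 17, "y": 17, "h": 201},
{"id": "K1", "type": "saddle", "x": 480, "y": 336, "h": 777},
{"id": "K2", "type": "saddle", "x": 347, "y": 141, "h": 677},
{"id": "K3", "type": "saddle", "x": 591, "y": 317, "h": 623},
{"id": "K4", "type": "saddle", "x": 42, "y": 311, "h": 590}],
"edges": [["K1", "S1"], ["K1", "L1"], ["K1", "L2"], ["K2", "S1"], ["K2", "S2"], ["K2", "L1"], ["K2", "L2"], ["K3", "S1"], ["K3", "L2"], ["K3", "L3"], ["K4", "S1"], ["K4", "L1"], ["K4", "L4"]]}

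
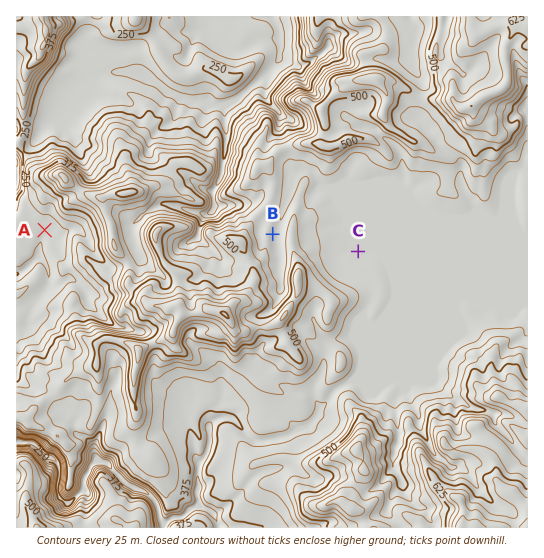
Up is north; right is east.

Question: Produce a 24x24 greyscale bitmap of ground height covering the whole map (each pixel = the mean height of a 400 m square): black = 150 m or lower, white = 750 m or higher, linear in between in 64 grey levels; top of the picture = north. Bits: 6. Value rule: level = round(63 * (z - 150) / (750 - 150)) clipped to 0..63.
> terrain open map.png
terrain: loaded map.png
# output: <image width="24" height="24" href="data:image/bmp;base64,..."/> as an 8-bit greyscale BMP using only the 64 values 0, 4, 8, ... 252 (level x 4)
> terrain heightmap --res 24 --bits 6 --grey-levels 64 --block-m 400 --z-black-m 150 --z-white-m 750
<image width="24" height="24" href="data:image/bmp;base64,Qk12BgAAAAAAADYEAAAoAAAAGAAAABgAAAABAAgAAAAAAEACAAATCwAAEwsAAAABAAAAAAAAAAAAAAEBAQACAgIAAwMDAAQEBAAFBQUABgYGAAcHBwAICAgACQkJAAoKCgALCwsADAwMAA0NDQAODg4ADw8PABAQEAAREREAEhISABMTEwAUFBQAFRUVABYWFgAXFxcAGBgYABkZGQAaGhoAGxsbABwcHAAdHR0AHh4eAB8fHwAgICAAISEhACIiIgAjIyMAJCQkACUlJQAmJiYAJycnACgoKAApKSkAKioqACsrKwAsLCwALS0tAC4uLgAvLy8AMDAwADExMQAyMjIAMzMzADQ0NAA1NTUANjY2ADc3NwA4ODgAOTk5ADo6OgA7OzsAPDw8AD09PQA+Pj4APz8/AEBAQABBQUEAQkJCAENDQwBEREQARUVFAEZGRgBHR0cASEhIAElJSQBKSkoAS0tLAExMTABNTU0ATk5OAE9PTwBQUFAAUVFRAFJSUgBTU1MAVFRUAFVVVQBWVlYAV1dXAFhYWABZWVkAWlpaAFtbWwBcXFwAXV1dAF5eXgBfX18AYGBgAGFhYQBiYmIAY2NjAGRkZABlZWUAZmZmAGdnZwBoaGgAaWlpAGpqagBra2sAbGxsAG1tbQBubm4Ab29vAHBwcABxcXEAcnJyAHNzcwB0dHQAdXV1AHZ2dgB3d3cAeHh4AHl5eQB6enoAe3t7AHx8fAB9fX0Afn5+AH9/fwCAgIAAgYGBAIKCggCDg4MAhISEAIWFhQCGhoYAh4eHAIiIiACJiYkAioqKAIuLiwCMjIwAjY2NAI6OjgCPj48AkJCQAJGRkQCSkpIAk5OTAJSUlACVlZUAlpaWAJeXlwCYmJgAmZmZAJqamgCbm5sAnJycAJ2dnQCenp4An5+fAKCgoAChoaEAoqKiAKOjowCkpKQApaWlAKampgCnp6cAqKioAKmpqQCqqqoAq6urAKysrACtra0Arq6uAK+vrwCwsLAAsbGxALKysgCzs7MAtLS0ALW1tQC2trYAt7e3ALi4uAC5ubkAurq6ALu7uwC8vLwAvb29AL6+vgC/v78AwMDAAMHBwQDCwsIAw8PDAMTExADFxcUAxsbGAMfHxwDIyMgAycnJAMrKygDLy8sAzMzMAM3NzQDOzs4Az8/PANDQ0ADR0dEA0tLSANPT0wDU1NQA1dXVANbW1gDX19cA2NjYANnZ2QDa2toA29vbANzc3ADd3d0A3t7eAN/f3wDg4OAA4eHhAOLi4gDj4+MA5OTkAOXl5QDm5uYA5+fnAOjo6ADp6ekA6urqAOvr6wDs7OwA7e3tAO7u7gDv7+8A8PDwAPHx8QDy8vIA8/PzAPT09AD19fUA9vb2APf39wD4+PgA+fn5APr6+gD7+/sA/Pz8AP39/QD+/v4A////AJB8ZGx4eFhQVFBgZGyMoLS4rLC02OTY2IRYPEhsWFhkUGBocHiUqLiwpKC42MzQ1HxUUERMXHRsVGBsdHiAkKi0lKDEtLzIwFQ4aEhYdHhoWGBscHB4kLS0kKSsuLy8sFx0cGhwfHBkXFxkaGhocJCkiJCgrLissIB0cHRwiHRkYGBkbGxsbICEeHyMkJyksGx0eHx4kHRoZGRsdHRwcHBscHB0gJyspGBsfIyAmIB4eHB4eICEdHhsbGxseJCUlEhYdIyQnJiciIiUjJSIeHRsbGxscHyEgDxEYGxwgJiwoLCwnJyEgHBsbGxsbHB0cDw8TEhklKy0tLSsmJSMiHxwbGxsbGxsbDg4QExoiJSYlJCUkISYgHRwcGxsbGxsbDQ4SFxsdISMhICMhHyIdHBwbGxsbGxsbDg4RFR8cJSAcIiUfHx8cGxsbGxsbGxsbDxATGB8bHx8XFx0eHh4cGxsbGxsbGxscDhQbHyIiHBkXEhkdHR0cGxsbGxwdHRwcDhoeFRseGxkWEBofHR0cHBwcHB0dHx0cCw8ODRUXExUUDhYeHh8iHx4fICEhIyMeCgcGChIRDQwLChEZGB0kJCIjIyIkKSkiDAYGBwoKCgcGBQkREhwlIyQmIiMrLyojEAcGBQYHBgYGBwYGERoiJycoJCUtLjApFQ0GBQUFBwkJCgkFBgwZISckICQqKy4tFxcHBgYGCQgGBAQEAw0RGiEhHyUrLi8xGRoNCAoOCQYEAwMDAw8WGh4gHyMpMDAyA=="/>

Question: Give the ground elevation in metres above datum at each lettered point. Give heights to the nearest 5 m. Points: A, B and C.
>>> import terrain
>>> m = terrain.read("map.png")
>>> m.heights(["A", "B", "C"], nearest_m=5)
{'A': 280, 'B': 435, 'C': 410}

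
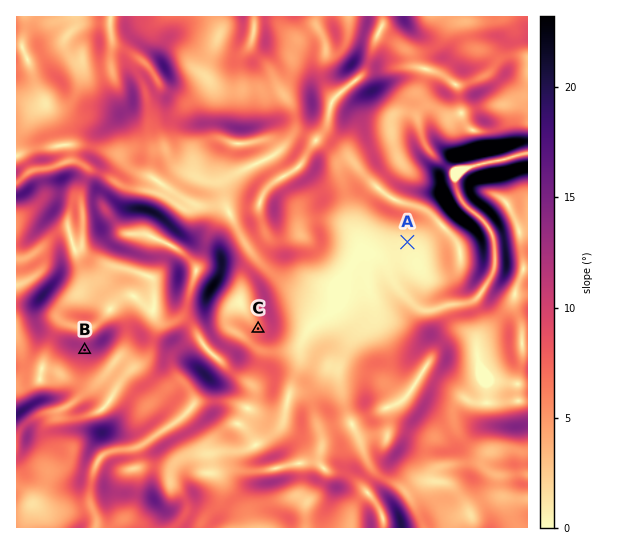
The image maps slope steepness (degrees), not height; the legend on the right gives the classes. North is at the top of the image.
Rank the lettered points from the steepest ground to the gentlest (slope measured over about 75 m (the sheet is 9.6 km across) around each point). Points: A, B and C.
B C A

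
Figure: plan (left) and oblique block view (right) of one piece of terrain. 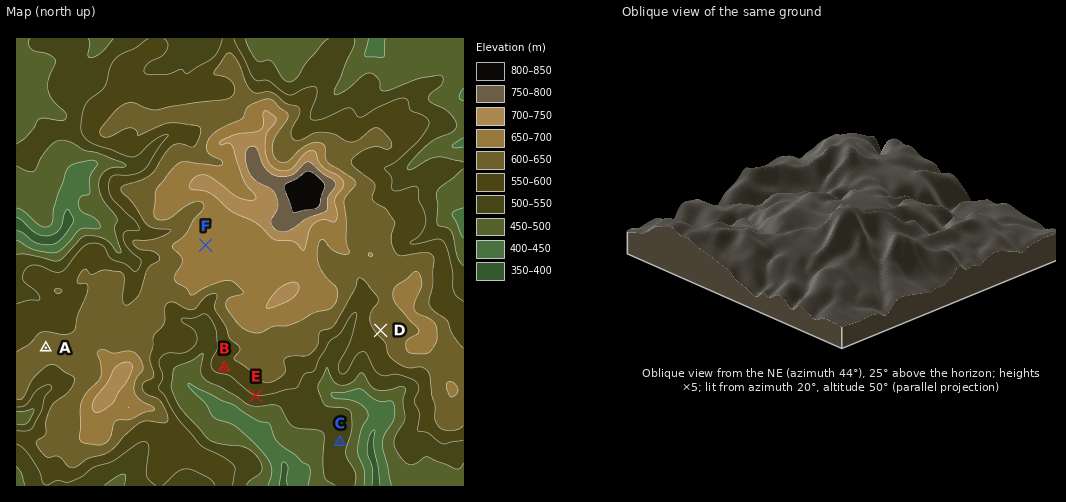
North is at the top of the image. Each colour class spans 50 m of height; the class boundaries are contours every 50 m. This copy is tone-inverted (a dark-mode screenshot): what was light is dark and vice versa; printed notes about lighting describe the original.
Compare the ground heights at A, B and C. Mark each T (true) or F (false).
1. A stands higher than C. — T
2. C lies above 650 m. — F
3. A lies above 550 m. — T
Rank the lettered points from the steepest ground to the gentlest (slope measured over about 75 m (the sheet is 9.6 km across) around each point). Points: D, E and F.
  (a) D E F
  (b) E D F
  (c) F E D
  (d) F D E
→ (b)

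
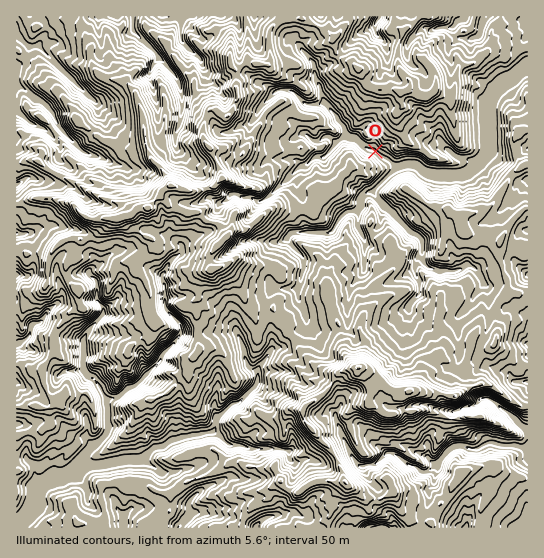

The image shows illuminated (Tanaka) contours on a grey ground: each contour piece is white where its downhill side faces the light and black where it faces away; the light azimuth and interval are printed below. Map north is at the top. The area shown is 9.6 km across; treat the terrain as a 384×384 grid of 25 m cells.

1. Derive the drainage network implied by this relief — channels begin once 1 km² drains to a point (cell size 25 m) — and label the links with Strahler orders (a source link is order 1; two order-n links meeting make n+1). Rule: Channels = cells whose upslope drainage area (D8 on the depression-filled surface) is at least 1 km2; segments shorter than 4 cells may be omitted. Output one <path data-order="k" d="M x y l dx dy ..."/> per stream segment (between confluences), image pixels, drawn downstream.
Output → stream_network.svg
<path data-order="1" d="M190 514l-3 5-8 8"/><path data-order="3" d="M71 474l-9 3-1 1-8 1-8 4-8 8 0 10-4 8-7 8 0 1-9 9"/><path data-order="2" d="M438 462l11-12 8-4 6 0 6 3 9 0 8-6 9 0 7 3 16 0 1 1 4 0 3 2 1 2"/><path data-order="2" d="M527 451l0 6"/><path data-order="1" d="M286 450l-5 0-2-1-32 0-4-3-12 0-5-3-11-10-4 0"/><path data-order="1" d="M343 438l8 17 8 11 15-1 3-2 10-10 4 0 6 2 9 8 11 4 5 6 4 0 3-2 5-5 0-1 4-3"/><path data-order="2" d="M211 433l-5 0-1 1-6 0-1 1-7 0-1 2-5 0-10 4-4 0-9 6-7 0-2 2-7 6 0 2-5 4-22 0-6 2-15 2-1 1-15 0-7 7-4 1"/><path data-order="2" d="M106 402l0 3 1 1 0 27-8 9-5 3-11 10-2 4-2 6-8 9"/><path data-order="1" d="M481 399l2-1 4 0 3 1 19 15 1 0 9 11 4 2 4 7 0 17"/><path data-order="1" d="M238 334l3 5 2 11 2 1 0 7 1 1 0 3 4 7 5 1 3 3 0 8-1 1 0 3-18 17-8 3-12 12-1 0-1 2 0 6-6 8"/><path data-order="1" d="M31 326l-2 11-4 4-6 1-1 3-1 0"/><path data-order="1" d="M409 311l0-5 1-3 9-9 0-13-4-6 0-13 7-8"/><path data-order="1" d="M302 306l-3-3 0-2-1-2 0-12 3-5 0-5 2-6 0-13-1-3-15-14 2-6 4-2 37 0 5-6 3-6 8-8 3-2 8 0 1-1"/><path data-order="1" d="M469 305l4-4 1-6 9-10-1-6-7-10-4-3-6 0-3 3-7 2-17 0-1-1-7-1-5-4-3-11"/><path data-order="1" d="M89 274l6 5 2 3 0 17 6 8 0 7-18 21 0 3-2 1 0 31 6 7 4 1 5 5 4 10 4 5 0 4"/><path data-order="1" d="M363 271l2-1 0-29-7-14 0-17"/><path data-order="2" d="M422 254l0-13-1-3-3-3-5-1-38-37-1-3 0-4"/><path data-order="1" d="M182 247l0 4-15 14-1 5-4 5 0 4 3 6 0 22 1 3 13 13 2 3 0 8-4 4-2 4-13 13-3 7-24 24-8 3-8 8-12 2-1 3"/><path data-order="1" d="M23 234l-6 0"/><path data-order="2" d="M358 210l3-3 0-8 1-2 4-4 3 0 5-3"/><path data-order="1" d="M259 202l8-4 32-31 7-1 8-8 3-1 8 0 6-7 4-7 2 0 6-6 4 0"/><path data-order="3" d="M374 190l23-23"/><path data-order="3" d="M397 167l2-1 4 0 2-1 10 0 8 6 6 3 4 0 1 1 28 0 7-2 10-11"/><path data-order="1" d="M109 162l-7-4-4 0-1-1-3 0-1-2-10-2-25-27-5-13-12-12-3 0-5-3-10-9-5-3-1-3 0-18"/><path data-order="3" d="M479 162l8-8 2-3 0-49 2-7 12-13 10-4 6-7 8-5"/><path data-order="1" d="M449 150l6 7 3 0 1 1 7 0 7 4 6 0"/><path data-order="2" d="M347 137l8 1 8 8 4 3 10 2 5 6 7 2 8 8"/><path data-order="1" d="M179 125l2-12 1-2 0-17-1-1 0-4-2-2-1-6-4-7-8-8-5-8-28-28 0-13"/><path data-order="2" d="M325 103l4 3 0 1 8 10 1 4 5 5 2 3 0 5 2 3"/><path data-order="1" d="M94 101l-4-4-1 0-51-51-9 0-3-1-9-10"/><path data-order="1" d="M274 93l4-3 11 0 1 1 3 0 12 12 2 2 14 0 1-2 3 0"/><path data-order="1" d="M315 75l0 3 6 9 0 7 2 4 2 5"/><path data-order="1" d="M185 45l-4-6 0-18-4-4-15 0"/><path data-order="1" d="M375 26l0-3 4-6"/>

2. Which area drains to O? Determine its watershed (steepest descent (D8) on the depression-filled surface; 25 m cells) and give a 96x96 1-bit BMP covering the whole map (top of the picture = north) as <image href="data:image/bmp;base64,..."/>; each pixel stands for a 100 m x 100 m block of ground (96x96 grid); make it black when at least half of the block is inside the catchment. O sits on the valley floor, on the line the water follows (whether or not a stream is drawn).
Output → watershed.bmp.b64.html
<image width="96" height="96" href="data:image/bmp;base64,Qk2+BAAAAAAAAD4AAAAoAAAAYAAAAGAAAAABAAEAAAAAAIAEAAATCwAAEwsAAAIAAAAAAAAA////AAAAAAAAAAAAAAAAAAAAAAAAAAAAAAAAAAAAAAAAAAAAAAAAAAAAAAAAAAAAAAAAAAAAAAAAAAAAAAAAAAAAAAAAAAAAAAAAAAAAAAAAAAAAAAAAAAAAAAAAAAAAAAAAAAAAAAAAAAAAAAAAAAAAAAAAAAAAAAAAAAAAAAAAAAAAAAAAAAAAAAAAAAAAAAAAAAAAAAAAAAAAAAAAAAAAAAAAAAAAAAAAAAAAAAAAAAAAAAAAAAAAAAAAAAAAAAAAAAAAAAAAAAAAAAAAAAAAAAAAAAAAAAAAAAAAAAAAAAAAAAAAAAAAAAAAAAAAAAAAAAAAAAAAAAAAAAAAAAAAAAAAAAAAAAAAAAAAAAAAAAAAAAAAAAAAAAAAAAAAAAAAAAAAAAAAAAAAAAAAAAAAAAAAAAAAAAAAAAAAAAAAAAAAAAAAAAAAAAAAAAAAAAAAAAAAAAAAAAAAAAAAAAAAAAAAAAAAAAAAAAAAAAAAAAAAAAAAAAAAAAAAAAAAAAAAAAAAAAAAAAAAAAAAAAAAAAAAAAAAAAAAAAAAAAAAAAAAAAAAAAAAAAAAAAAAAAAAAAAAAAAAAAAAAAAAAAAAAAAAAAAAAAAAAAAAAAAAAAAAAAAAAAAAAAAAAAAAAAAAAAAAAAAAAAAAAAAAAAAAAAAAAAAAAAAAAAAAAAAAAAAAAAAAAAAAAAAAAAAAAAAAAAAAAAAAAAAAAAAAAAAAAAAAAAAAAAAAAAAAAAAAAAAAAAAAAAAAAAAAAAAAAAAAAAAAAAAAAAAAAAAAAAAAAAAAAAAAAAAAAAAAAAAAAAAAAAAAAAAAAAAAAAAAAAAAAAAAAAAAAAAAAAAAAAAAAAAAAAAAAAAAAAAAAAAAAAAAAAAAAAAAAAAAAAAAAQAAAAAAAAAAAAAAA/AAAAAAAAAAAAAAD/gAAAAAAAAAAAAAH/wAAAAAAAAAAAAB//4fAAAAAAAAAAAH////AAAAAAAAAAAP////gAAAAAAAAAAf////wAAAAAAAAAAPH///4AAAAAAAAAAAA///8AAAAAAAAAAAAf//+AAAAAAAAAAAA////AAAAAAAAAAAA////gAAAAAAAAAAA////8AAAAAAAAAAB////+AAAAAAAAAAB////+AAAAAAAAAAD////+AAAAAAAAAAH////+AAAAAAAAAAH/////AAAAAAAAAAH/////gAAAAAAAAAH/////wAAAAAAAAAD/////4AAAAAAAAADv////4AAAAAAAAAAH////8AAAAAAAAAAH////8AAAAAAAAAAH////8AAAAAAAAAAH////8AAAAAAAAAAH///+AAAAAAAAAAAH///8AAAAAAAAAAAH///4AAAAAAAAAAAH///wAAAAAAAAAAAD///wAAAAAAAAAAABD//AAAAAAAAAAAAAD/+AAAAAAAAAAAAAH/8AAAAAAAAAAAAAH/8AAAAAAAAAAAAAH/4AAAAAAAAAAAAAH/4AAAAAAAAAAAAAD/wAAAAAAAAAAAAAD/AAAAAAAAAAAAAAA8AAAAAAA="/>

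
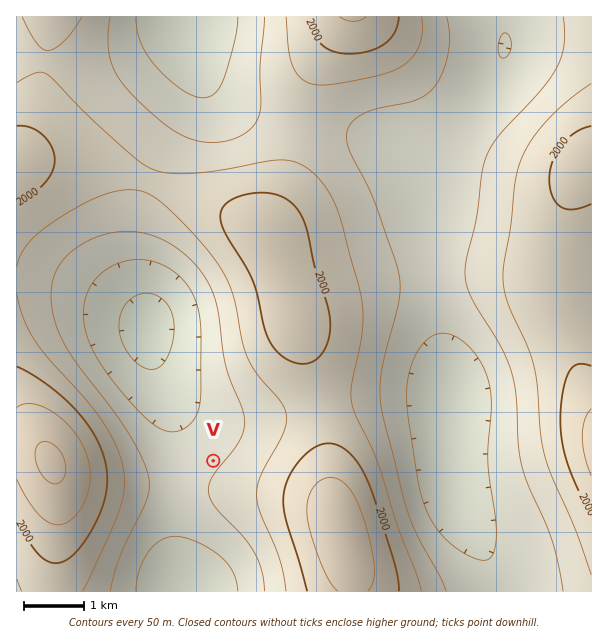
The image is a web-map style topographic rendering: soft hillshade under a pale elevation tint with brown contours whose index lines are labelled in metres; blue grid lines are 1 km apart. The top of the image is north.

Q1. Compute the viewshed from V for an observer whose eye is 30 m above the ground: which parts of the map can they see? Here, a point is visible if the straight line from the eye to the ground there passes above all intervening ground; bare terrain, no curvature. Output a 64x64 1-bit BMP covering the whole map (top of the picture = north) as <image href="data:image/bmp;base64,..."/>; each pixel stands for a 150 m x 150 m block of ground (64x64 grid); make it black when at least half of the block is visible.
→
<image width="64" height="64" href="data:image/bmp;base64,Qk0+AgAAAAAAAD4AAAAoAAAAQAAAAEAAAAABAAEAAAAAAAACAAATCwAAEwsAAAIAAAAAAAAA////AAAAAAAD/wAPwAAAAAP+AA/AAAAAAf4AD8AAAAAB/gAPwAAAAAH/AA/AAAAAAf8AD8AAAAAB/wAfwAAAAAH/gB/AAAAAAf/AP8AAAAAD/+D/wAAAAAP////AAAAAA////8AAAAAD////wAAAAAP///+AAAAAB////4AAAAAH////gAAAAAf///+AAAAAB////4AAAAAP////gAAAAA////+AAAAAD////4AAAAAP////gAAAAB////+AAAAAH////4AAAAA/////gAAAAH////8AAAAA/////wAAAAD////+AAAAAP////wAAAAA////+AAAAAD////4AAAAAP////AAAAAA////8AAAAAD////wAAAAAP////AAAAAA////8AAAAAD////wAAAAAP////AAAAAA////4AAAAAD////AAAAAAP///wAAAAAA///8AAAAAAD///AAAAAAAP//wAAAAAAA//8AAAAAAAD//AAAAAAAAP/4AAAAAAAAf8AAAAAAAAAeAAAAAAAAAAAAAAAAAAAAAAAAAAAAAAAAAAAAAAAAAAAAAAAAAAAAAAAAAAAAAAAAAAAAAAAAAAAAAAAAAAAAAAAAAAAAAAAAAAAAAAAAAAAAAAAAAAAAAAAAAAAAAAAAAAAAAAAAAAAAAAAAAAAAAAAAAAAAAAAAAAAAAAAAAA=="/>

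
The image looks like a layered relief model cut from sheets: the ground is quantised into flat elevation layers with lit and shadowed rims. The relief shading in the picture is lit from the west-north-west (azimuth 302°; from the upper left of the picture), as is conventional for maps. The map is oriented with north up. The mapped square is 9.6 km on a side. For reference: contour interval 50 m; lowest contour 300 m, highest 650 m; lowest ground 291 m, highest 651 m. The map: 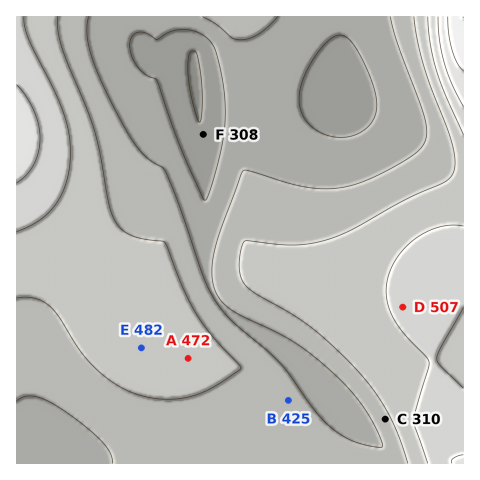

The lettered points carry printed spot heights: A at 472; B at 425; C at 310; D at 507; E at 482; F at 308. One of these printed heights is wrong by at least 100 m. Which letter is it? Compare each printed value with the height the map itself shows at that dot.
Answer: C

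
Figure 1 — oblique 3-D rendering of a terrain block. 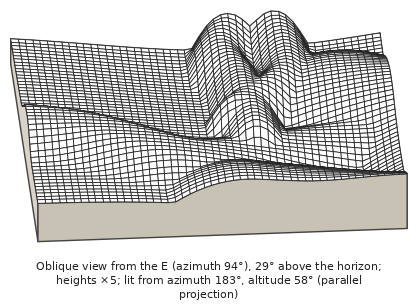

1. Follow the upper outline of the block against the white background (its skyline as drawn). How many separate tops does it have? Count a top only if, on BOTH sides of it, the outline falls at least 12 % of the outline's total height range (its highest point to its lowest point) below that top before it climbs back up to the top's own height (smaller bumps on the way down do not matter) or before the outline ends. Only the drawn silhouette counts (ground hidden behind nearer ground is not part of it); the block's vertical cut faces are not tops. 2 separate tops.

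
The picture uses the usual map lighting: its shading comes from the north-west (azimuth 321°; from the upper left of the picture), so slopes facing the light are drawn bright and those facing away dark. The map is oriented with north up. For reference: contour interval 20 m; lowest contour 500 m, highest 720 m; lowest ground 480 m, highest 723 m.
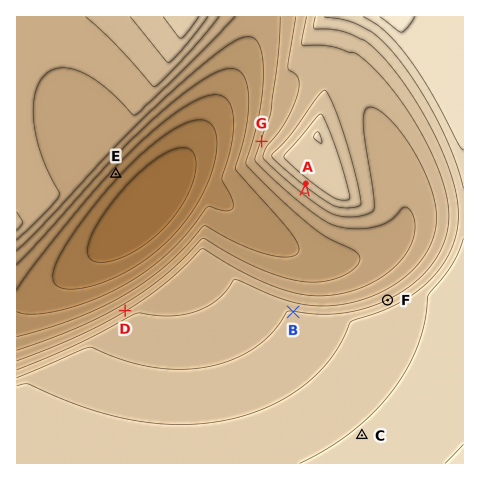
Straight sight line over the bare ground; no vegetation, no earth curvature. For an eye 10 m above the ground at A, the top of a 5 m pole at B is in view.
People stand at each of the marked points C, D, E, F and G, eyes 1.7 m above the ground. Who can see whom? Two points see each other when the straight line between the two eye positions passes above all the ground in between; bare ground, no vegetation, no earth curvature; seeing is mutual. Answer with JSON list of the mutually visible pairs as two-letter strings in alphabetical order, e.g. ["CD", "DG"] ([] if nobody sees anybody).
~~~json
["DE", "DG", "EF", "EG"]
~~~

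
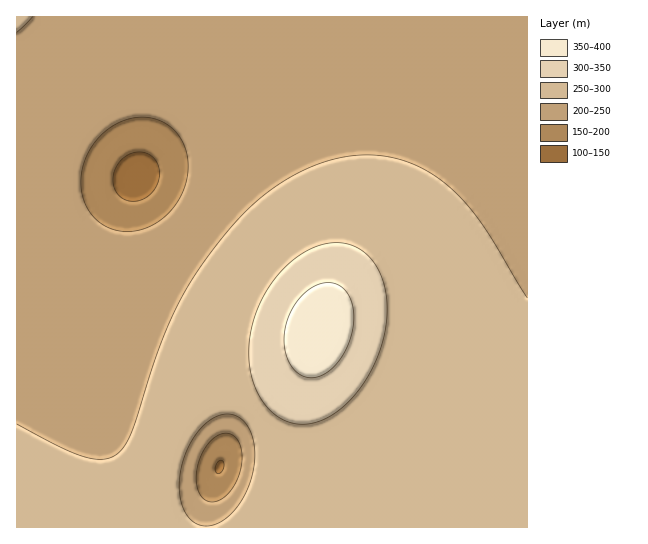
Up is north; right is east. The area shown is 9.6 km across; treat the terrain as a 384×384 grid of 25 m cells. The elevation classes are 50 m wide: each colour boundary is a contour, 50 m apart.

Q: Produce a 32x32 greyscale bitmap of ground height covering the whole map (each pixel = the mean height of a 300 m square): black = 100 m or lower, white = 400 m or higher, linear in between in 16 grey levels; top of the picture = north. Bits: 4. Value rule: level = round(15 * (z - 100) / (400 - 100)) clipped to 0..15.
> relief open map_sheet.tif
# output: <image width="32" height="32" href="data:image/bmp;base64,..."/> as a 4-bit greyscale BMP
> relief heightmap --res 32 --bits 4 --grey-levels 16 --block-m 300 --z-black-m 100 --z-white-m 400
<image width="32" height="32" href="data:image/bmp;base64,Qk12AgAAAAAAAHYAAAAoAAAAIAAAACAAAAABAAQAAAAAAAACAAATCwAAEwsAABAAAAAAAAAAAAAAABEREQAiIiIAMzMzAERERABVVVUAZmZmAHd3dwCIiIgAmZmZAKqqqgC7u7sAzMzMAN3d3QDu7u4A////AKmZiIiIh3iIiIiIiIiIiIipmIiIiHZXiIiIiIiIiIiImYiIiIh1RXmZmYiIiIiIiJiIiIiIdDR5mZmZiIiIiIiIiHeIiHU0aZmZmZiIiIiIiHd3eIiHVXmamZmYiIiIiHd3d3iIiHaJqqqZmYiIiIh3d3d3iIiImqu6qZmIiIiId3d3d4iImaq7y7qZmIiIiHd3d3eIiJmrvNy6qZiIiIh3d3d3eIiZq83ty6mZiIiId3d3d3iImavN/tuqmYiIiHd3d3d4iJmrzf/cupmIiIhnd3d3d4iJqs3u3LqZiIiIZnd3d3eIiZq83dy6mYiIiGZnd3d3eIiaq8zLqpmIiIdmZmZnd3eImaq7u6mYiIiHZmZmZmd3iImaqqqpmIiId2ZmZVVWd3iImZmpmYiIh3dmZlRERWd3iIiZmZiIiId3ZmZUMjRWd3iIiIiIiIh3d2ZlUyIjVnd3iIiIiIiHd3dmZVMiI1Znd3eIiIiHd3d3ZmZUMzRWZ3d3d3d3d3d3d2ZmVUREVmd3d3d3d3d3d3dmZmVVVWZmd3d3d3d3d3d3ZmZmZmZmZmd3d3d3d3d3d2ZmZmZmZmZmZ3d3d3d3d3ZmZmZmZmZmZmZnd3d3d3Zmd2ZmZmZmZmZmZmd3d3dmZnd2ZmZmZmZmZmZmZndmZmaHdmZmZmZmZmZmZmZmZmVV"/>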